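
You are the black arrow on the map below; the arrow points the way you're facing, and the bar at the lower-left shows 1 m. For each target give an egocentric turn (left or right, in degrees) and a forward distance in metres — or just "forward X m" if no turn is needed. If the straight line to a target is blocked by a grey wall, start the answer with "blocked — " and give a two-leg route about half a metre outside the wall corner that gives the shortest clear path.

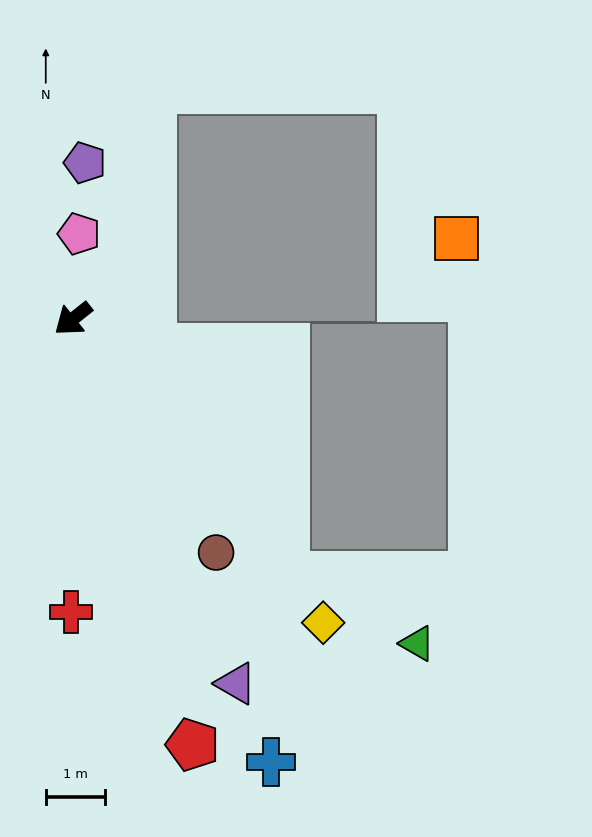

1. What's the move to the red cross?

turn left 51°, forward 5.0 m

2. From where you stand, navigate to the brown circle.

turn left 83°, forward 4.6 m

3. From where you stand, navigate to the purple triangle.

turn left 76°, forward 6.8 m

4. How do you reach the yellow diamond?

turn left 91°, forward 6.7 m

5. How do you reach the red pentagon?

turn left 67°, forward 7.5 m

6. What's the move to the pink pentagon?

turn right 133°, forward 1.4 m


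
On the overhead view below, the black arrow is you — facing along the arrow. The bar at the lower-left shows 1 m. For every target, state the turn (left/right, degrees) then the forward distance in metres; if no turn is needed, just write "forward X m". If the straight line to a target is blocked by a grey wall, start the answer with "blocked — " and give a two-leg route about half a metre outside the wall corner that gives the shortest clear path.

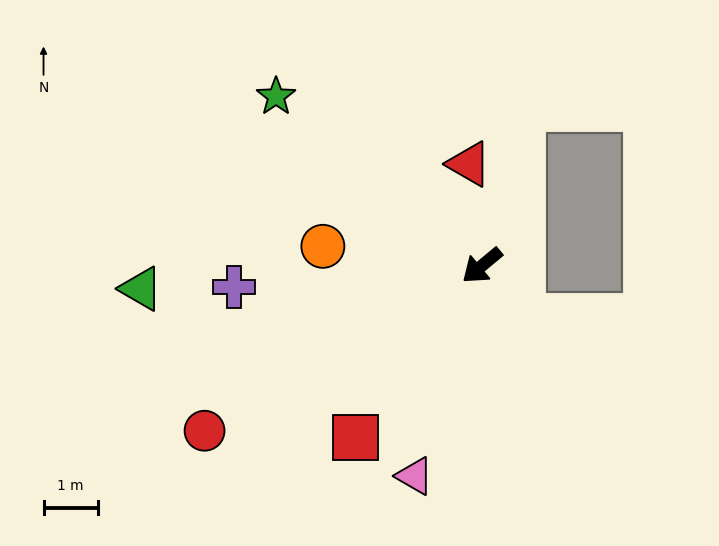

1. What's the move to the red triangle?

turn right 123°, forward 1.9 m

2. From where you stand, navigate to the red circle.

turn right 9°, forward 6.0 m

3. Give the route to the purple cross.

turn right 35°, forward 4.6 m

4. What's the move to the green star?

turn right 79°, forward 4.9 m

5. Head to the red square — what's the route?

turn left 14°, forward 3.9 m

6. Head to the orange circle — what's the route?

turn right 47°, forward 3.0 m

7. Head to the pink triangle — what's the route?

turn left 33°, forward 4.1 m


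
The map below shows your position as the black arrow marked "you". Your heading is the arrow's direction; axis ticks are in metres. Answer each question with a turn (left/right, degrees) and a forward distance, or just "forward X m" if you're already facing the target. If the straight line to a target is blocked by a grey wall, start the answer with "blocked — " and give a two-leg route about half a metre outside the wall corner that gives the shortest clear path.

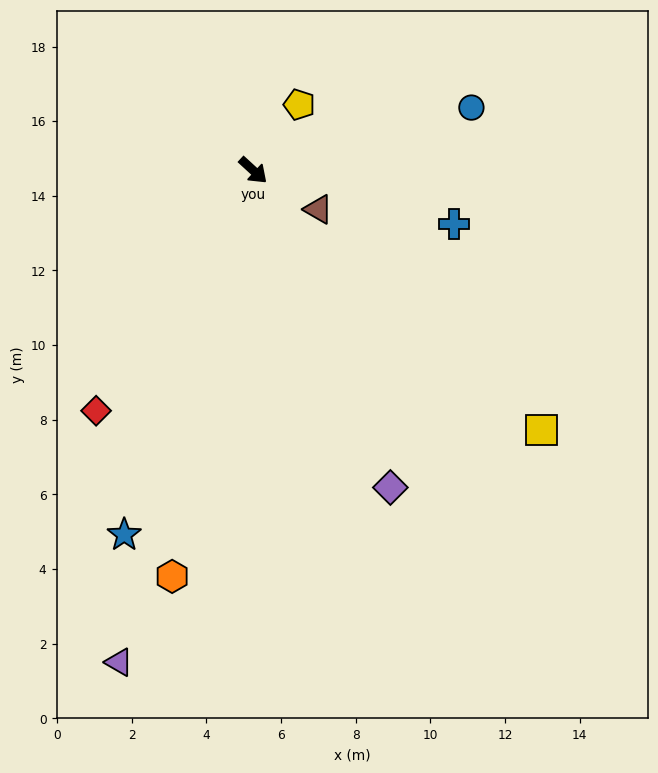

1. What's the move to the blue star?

turn right 67°, forward 10.4 m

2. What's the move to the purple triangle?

turn right 63°, forward 13.7 m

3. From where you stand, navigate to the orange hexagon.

turn right 59°, forward 11.1 m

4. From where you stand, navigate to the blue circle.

turn left 59°, forward 6.1 m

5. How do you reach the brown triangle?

turn left 12°, forward 2.0 m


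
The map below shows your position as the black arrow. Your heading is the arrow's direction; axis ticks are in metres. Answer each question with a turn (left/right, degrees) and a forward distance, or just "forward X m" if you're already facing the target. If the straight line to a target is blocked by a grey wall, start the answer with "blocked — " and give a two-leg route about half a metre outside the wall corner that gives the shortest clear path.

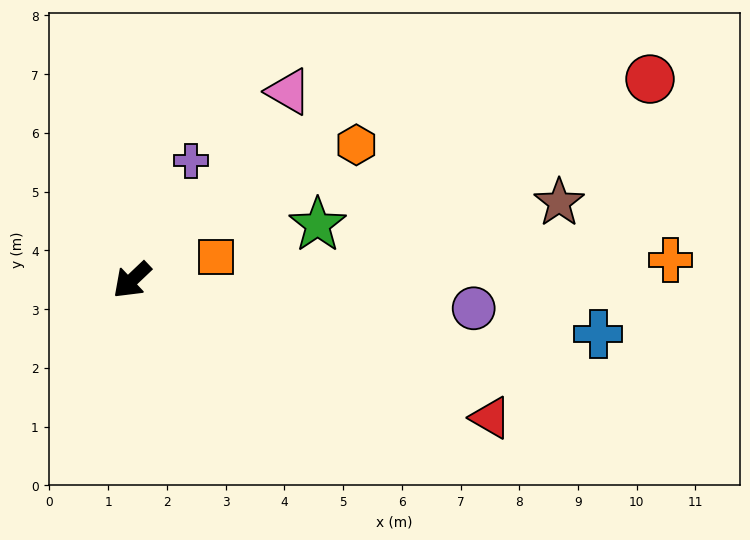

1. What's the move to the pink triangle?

turn right 173°, forward 4.2 m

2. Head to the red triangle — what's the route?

turn left 116°, forward 6.5 m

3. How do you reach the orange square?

turn left 152°, forward 1.5 m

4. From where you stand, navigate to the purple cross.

turn right 160°, forward 2.3 m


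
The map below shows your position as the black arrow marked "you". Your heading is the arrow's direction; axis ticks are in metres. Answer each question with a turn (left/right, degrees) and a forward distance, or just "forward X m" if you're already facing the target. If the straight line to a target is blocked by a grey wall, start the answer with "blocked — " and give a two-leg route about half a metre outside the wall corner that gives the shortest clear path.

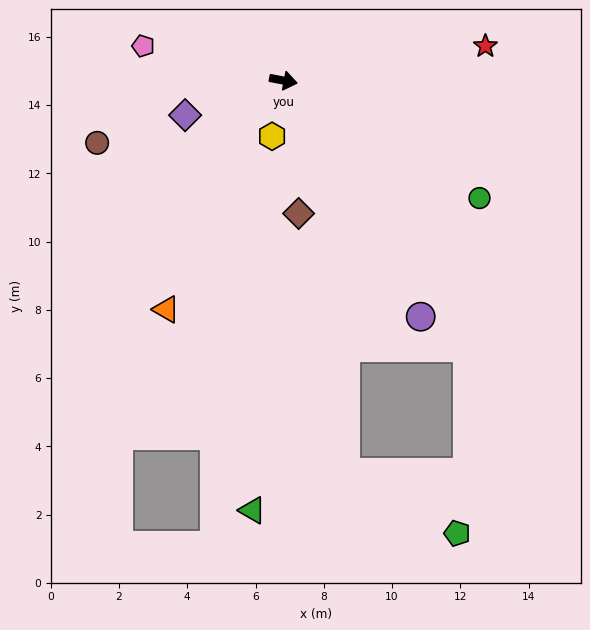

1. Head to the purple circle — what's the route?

turn right 49°, forward 8.0 m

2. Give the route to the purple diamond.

turn right 150°, forward 3.1 m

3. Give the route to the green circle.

turn right 20°, forward 6.7 m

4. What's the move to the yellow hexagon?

turn right 91°, forward 1.7 m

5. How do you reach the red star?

turn left 20°, forward 6.0 m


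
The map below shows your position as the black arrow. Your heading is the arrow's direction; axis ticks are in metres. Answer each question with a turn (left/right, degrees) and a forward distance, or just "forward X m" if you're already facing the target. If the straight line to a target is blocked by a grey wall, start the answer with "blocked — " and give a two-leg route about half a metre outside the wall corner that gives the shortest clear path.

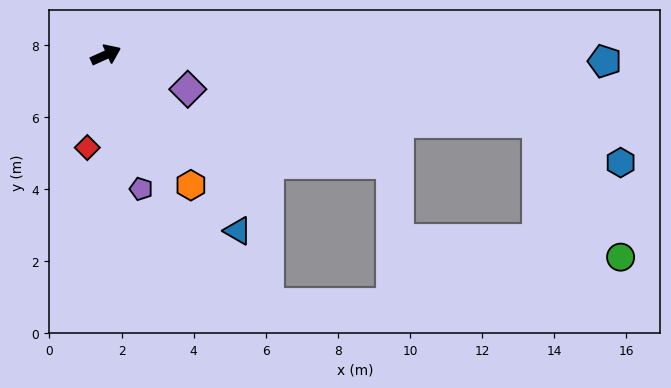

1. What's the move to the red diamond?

turn right 126°, forward 2.6 m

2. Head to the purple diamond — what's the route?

turn right 47°, forward 2.5 m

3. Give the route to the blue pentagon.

turn right 25°, forward 13.8 m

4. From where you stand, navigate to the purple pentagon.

turn right 100°, forward 3.8 m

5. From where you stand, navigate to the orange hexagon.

turn right 81°, forward 4.3 m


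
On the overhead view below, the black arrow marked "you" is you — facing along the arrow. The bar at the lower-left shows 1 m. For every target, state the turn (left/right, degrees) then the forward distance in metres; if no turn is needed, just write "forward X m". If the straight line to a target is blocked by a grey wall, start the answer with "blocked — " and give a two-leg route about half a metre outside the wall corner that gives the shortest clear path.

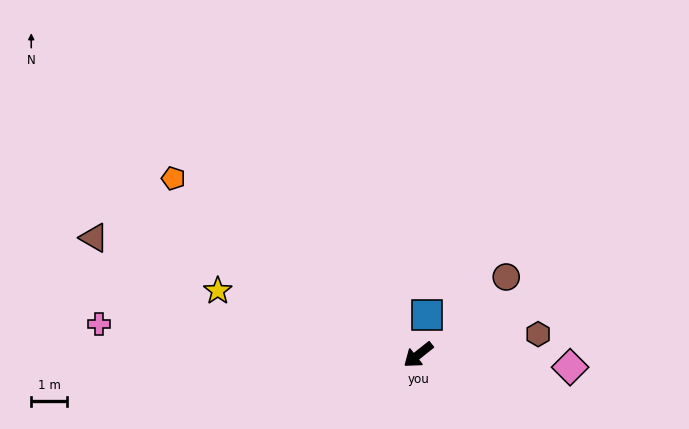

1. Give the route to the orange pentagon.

turn right 74°, forward 8.3 m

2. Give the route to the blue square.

turn right 141°, forward 1.1 m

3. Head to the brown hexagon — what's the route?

turn left 151°, forward 3.4 m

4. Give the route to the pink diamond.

turn left 137°, forward 4.2 m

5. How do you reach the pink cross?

turn right 44°, forward 8.9 m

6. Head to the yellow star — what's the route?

turn right 56°, forward 5.8 m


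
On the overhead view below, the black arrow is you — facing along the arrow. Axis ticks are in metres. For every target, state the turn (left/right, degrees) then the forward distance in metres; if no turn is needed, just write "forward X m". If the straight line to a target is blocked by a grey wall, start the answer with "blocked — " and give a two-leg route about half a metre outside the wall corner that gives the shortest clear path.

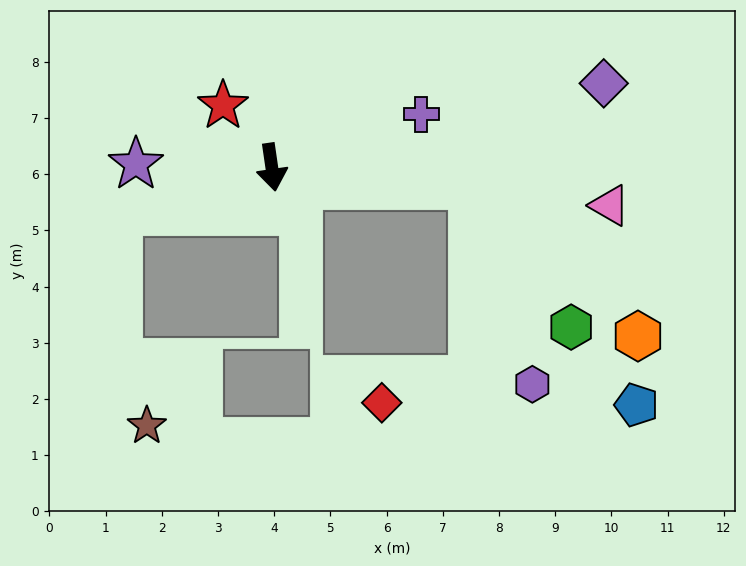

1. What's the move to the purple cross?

turn left 101°, forward 2.8 m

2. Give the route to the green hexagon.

blocked — turn left 76°, forward 3.6 m, then turn right 49°, forward 3.1 m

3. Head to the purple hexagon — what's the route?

blocked — turn left 76°, forward 3.6 m, then turn right 67°, forward 3.7 m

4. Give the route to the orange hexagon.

blocked — turn left 76°, forward 3.6 m, then turn right 37°, forward 4.0 m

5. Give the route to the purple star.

turn right 100°, forward 2.4 m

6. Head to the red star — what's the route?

turn right 150°, forward 1.4 m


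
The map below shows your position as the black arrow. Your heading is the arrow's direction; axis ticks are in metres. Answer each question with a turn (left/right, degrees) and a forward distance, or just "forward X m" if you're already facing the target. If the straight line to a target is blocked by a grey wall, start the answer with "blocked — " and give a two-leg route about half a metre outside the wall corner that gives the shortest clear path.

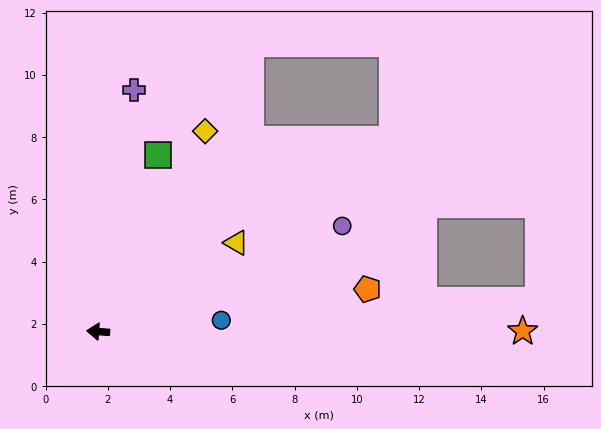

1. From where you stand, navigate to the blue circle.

turn right 171°, forward 4.0 m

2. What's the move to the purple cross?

turn right 94°, forward 7.8 m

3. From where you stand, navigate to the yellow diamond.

turn right 114°, forward 7.3 m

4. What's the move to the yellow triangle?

turn right 143°, forward 5.3 m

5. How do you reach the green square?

turn right 105°, forward 6.0 m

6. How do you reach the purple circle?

turn right 152°, forward 8.5 m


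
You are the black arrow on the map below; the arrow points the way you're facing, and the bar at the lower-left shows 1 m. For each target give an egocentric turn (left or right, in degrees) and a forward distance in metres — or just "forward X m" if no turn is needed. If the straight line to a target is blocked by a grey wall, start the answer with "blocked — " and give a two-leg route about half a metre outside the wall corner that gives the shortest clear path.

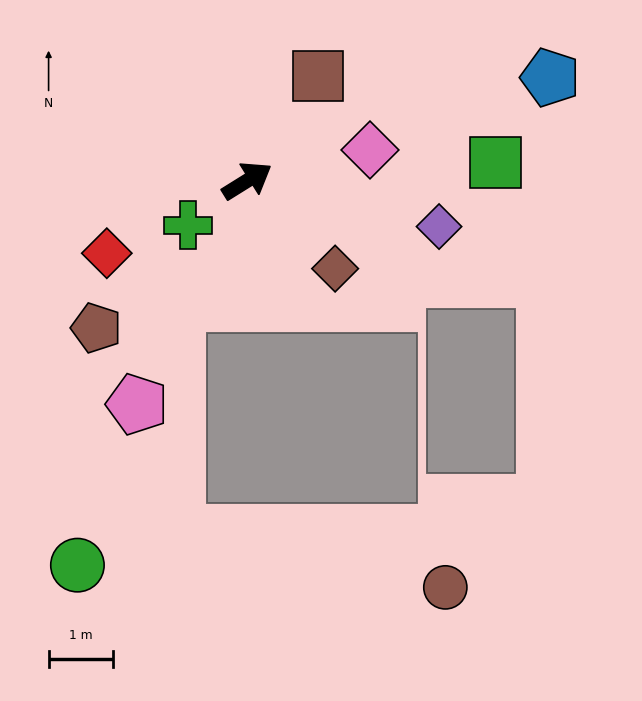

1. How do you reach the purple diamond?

turn right 45°, forward 3.1 m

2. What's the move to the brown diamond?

turn right 77°, forward 1.9 m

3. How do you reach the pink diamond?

turn right 18°, forward 2.0 m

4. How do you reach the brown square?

turn left 24°, forward 2.0 m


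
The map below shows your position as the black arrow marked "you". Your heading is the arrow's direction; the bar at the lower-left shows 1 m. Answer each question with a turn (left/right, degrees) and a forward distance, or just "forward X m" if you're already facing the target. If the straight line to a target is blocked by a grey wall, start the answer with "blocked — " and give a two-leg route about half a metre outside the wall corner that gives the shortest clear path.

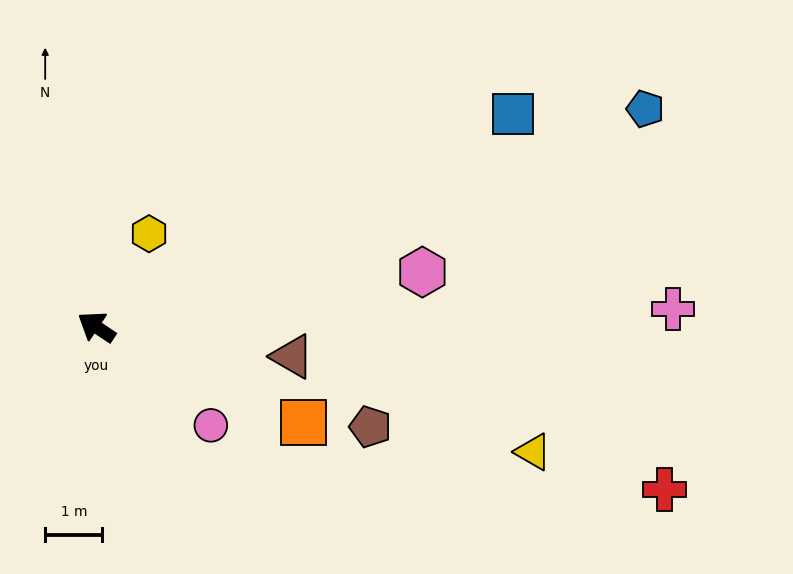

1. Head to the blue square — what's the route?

turn right 119°, forward 8.2 m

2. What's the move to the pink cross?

turn right 144°, forward 10.1 m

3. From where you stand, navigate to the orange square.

turn right 171°, forward 4.0 m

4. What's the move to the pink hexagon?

turn right 137°, forward 5.8 m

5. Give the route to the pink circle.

turn left 173°, forward 2.6 m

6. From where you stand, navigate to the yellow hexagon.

turn right 86°, forward 1.9 m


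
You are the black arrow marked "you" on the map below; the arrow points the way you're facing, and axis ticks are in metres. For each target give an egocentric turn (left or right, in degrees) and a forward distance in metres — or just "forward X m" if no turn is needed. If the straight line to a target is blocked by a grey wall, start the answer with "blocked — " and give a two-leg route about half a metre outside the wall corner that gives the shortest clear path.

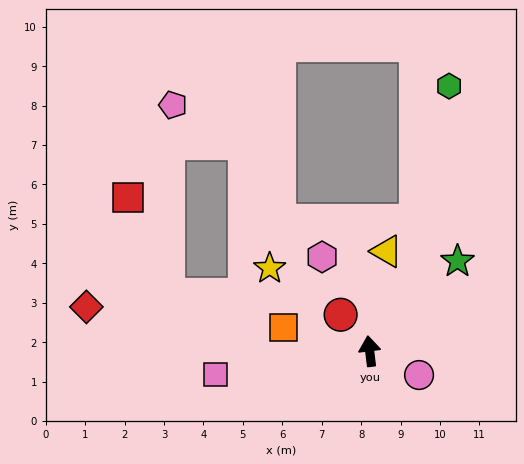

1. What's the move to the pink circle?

turn right 123°, forward 1.4 m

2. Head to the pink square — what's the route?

turn left 92°, forward 4.0 m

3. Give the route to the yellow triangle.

turn right 17°, forward 2.6 m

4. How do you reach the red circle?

turn left 32°, forward 1.2 m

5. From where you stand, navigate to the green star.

turn right 51°, forward 3.2 m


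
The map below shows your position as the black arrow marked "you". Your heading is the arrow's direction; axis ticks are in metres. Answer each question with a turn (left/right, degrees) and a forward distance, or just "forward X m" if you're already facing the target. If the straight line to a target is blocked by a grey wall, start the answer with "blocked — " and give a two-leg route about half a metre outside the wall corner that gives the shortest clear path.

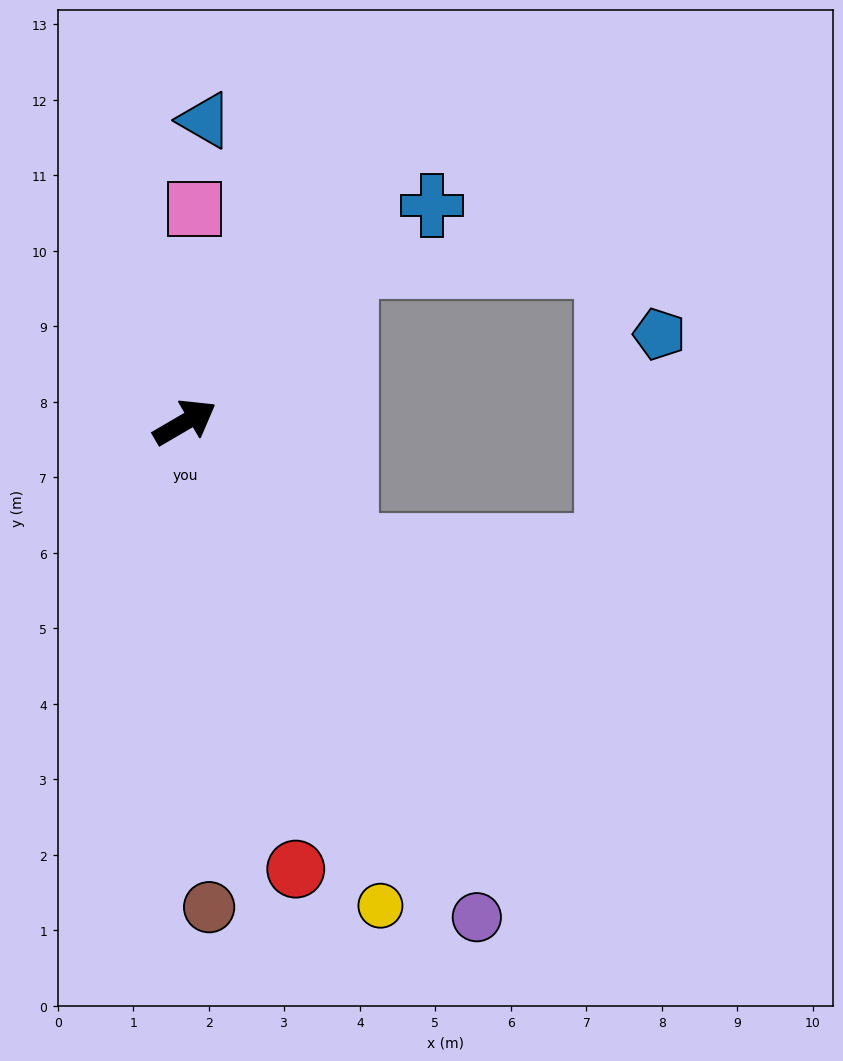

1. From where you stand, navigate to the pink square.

turn left 57°, forward 2.8 m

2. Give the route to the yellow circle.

turn right 98°, forward 6.9 m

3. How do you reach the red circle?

turn right 106°, forward 6.1 m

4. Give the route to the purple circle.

turn right 90°, forward 7.6 m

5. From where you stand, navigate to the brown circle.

turn right 117°, forward 6.4 m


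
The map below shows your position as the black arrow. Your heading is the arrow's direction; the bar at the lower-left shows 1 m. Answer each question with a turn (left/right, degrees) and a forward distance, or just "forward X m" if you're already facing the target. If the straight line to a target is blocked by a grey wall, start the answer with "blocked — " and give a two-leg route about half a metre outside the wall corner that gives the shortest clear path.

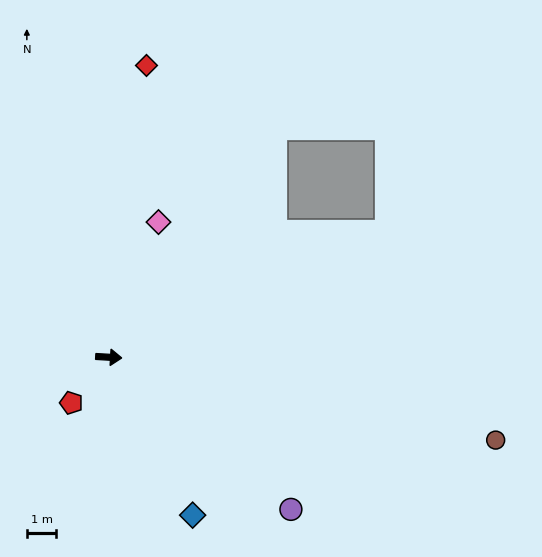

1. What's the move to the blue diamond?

turn right 59°, forward 6.1 m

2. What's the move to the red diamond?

turn left 86°, forward 10.0 m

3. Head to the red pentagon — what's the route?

turn right 126°, forward 2.0 m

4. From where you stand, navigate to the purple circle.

turn right 37°, forward 8.1 m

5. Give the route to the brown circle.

turn right 9°, forward 13.4 m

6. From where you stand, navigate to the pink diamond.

turn left 73°, forward 4.9 m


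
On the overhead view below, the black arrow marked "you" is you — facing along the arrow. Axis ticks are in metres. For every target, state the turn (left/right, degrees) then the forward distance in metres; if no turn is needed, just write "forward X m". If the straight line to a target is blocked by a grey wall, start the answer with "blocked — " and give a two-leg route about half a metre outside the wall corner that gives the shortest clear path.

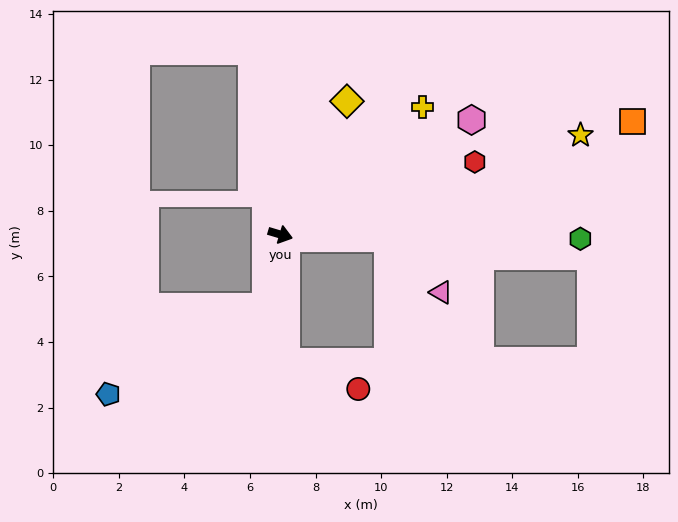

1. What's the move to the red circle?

blocked — turn right 71°, forward 3.9 m, then turn left 67°, forward 2.4 m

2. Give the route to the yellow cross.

turn left 59°, forward 5.8 m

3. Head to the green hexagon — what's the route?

turn left 16°, forward 9.2 m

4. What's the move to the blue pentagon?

blocked — turn right 84°, forward 2.2 m, then turn right 50°, forward 5.5 m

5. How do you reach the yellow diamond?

turn left 80°, forward 4.5 m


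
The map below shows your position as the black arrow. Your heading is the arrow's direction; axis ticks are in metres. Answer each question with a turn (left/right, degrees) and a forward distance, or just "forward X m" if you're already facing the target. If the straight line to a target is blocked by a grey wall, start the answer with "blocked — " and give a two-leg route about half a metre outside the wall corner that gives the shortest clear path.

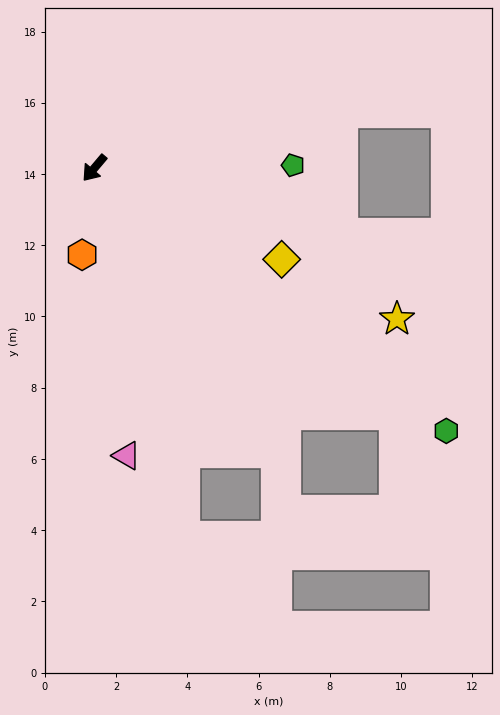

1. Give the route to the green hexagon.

turn left 93°, forward 12.3 m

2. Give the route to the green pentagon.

turn left 131°, forward 5.6 m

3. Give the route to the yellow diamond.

turn left 104°, forward 5.8 m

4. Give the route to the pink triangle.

turn left 47°, forward 8.1 m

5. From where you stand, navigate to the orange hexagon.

turn left 32°, forward 2.5 m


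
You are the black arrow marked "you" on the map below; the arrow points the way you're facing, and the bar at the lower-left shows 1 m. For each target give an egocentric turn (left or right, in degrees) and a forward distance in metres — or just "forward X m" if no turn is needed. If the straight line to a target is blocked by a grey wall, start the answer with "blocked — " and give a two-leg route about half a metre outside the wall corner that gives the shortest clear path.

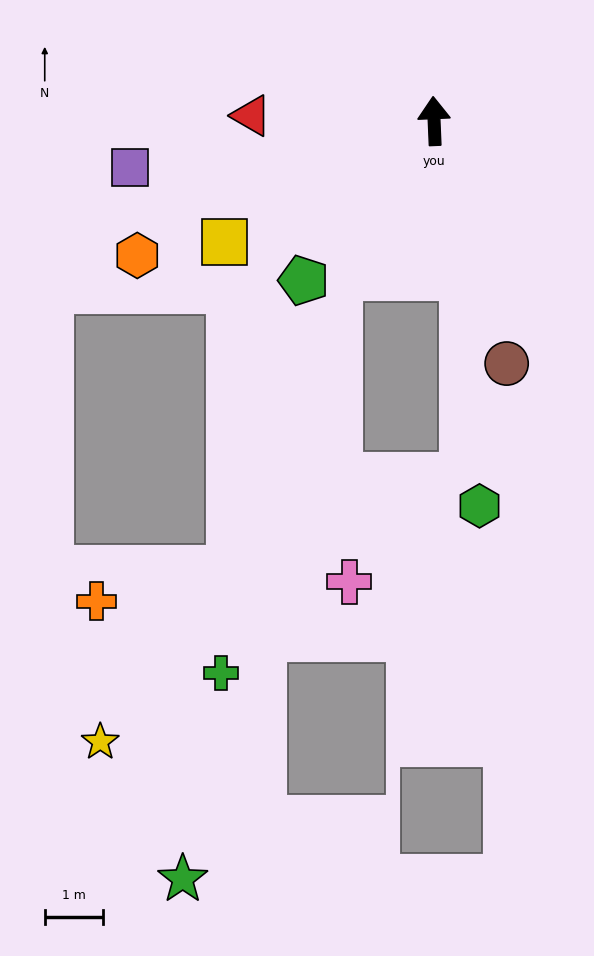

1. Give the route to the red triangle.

turn left 86°, forward 3.1 m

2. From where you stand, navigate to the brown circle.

turn right 166°, forward 4.4 m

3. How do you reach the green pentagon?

turn left 138°, forward 3.5 m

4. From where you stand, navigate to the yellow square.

turn left 118°, forward 4.2 m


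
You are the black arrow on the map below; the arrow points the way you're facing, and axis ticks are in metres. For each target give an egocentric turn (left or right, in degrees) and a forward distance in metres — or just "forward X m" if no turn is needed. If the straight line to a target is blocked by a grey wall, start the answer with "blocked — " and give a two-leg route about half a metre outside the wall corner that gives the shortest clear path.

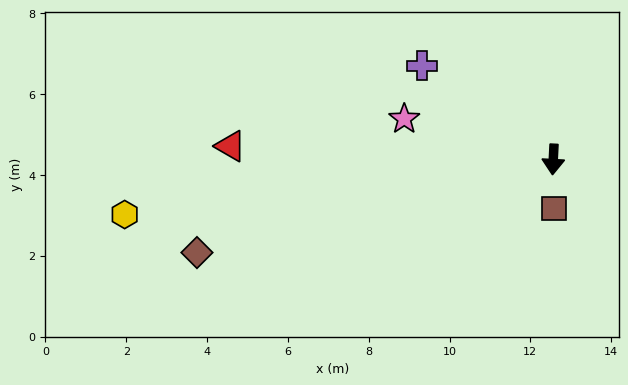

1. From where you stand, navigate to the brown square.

turn left 4°, forward 1.2 m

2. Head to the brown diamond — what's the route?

turn right 72°, forward 9.1 m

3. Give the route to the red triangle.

turn right 89°, forward 8.0 m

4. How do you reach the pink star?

turn right 102°, forward 3.8 m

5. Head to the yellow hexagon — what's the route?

turn right 80°, forward 10.7 m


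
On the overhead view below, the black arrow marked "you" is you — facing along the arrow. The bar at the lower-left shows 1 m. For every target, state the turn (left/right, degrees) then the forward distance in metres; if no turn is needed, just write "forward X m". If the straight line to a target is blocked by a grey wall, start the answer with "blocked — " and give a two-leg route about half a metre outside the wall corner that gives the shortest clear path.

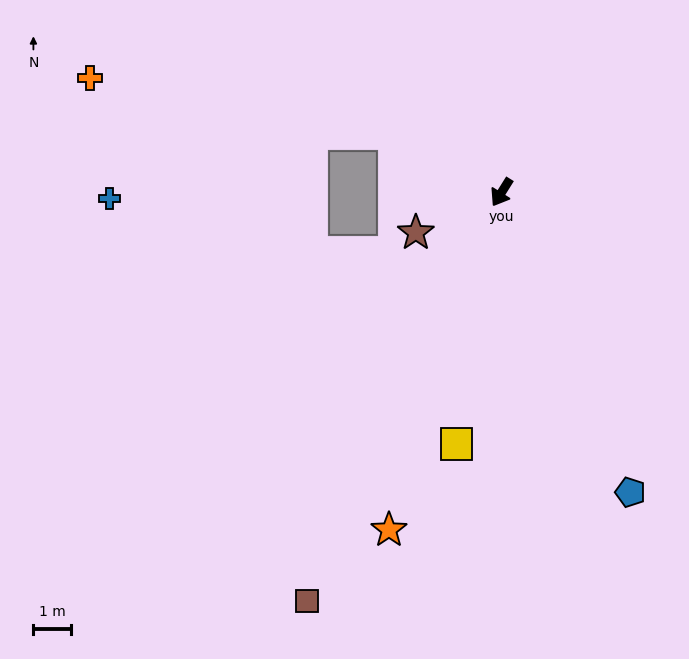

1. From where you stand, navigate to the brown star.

turn right 33°, forward 2.5 m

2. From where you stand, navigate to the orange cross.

blocked — turn right 86°, forward 3.3 m, then turn left 17°, forward 8.3 m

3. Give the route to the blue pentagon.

turn left 55°, forward 8.8 m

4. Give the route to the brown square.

turn left 7°, forward 12.2 m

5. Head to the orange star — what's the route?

turn left 14°, forward 9.6 m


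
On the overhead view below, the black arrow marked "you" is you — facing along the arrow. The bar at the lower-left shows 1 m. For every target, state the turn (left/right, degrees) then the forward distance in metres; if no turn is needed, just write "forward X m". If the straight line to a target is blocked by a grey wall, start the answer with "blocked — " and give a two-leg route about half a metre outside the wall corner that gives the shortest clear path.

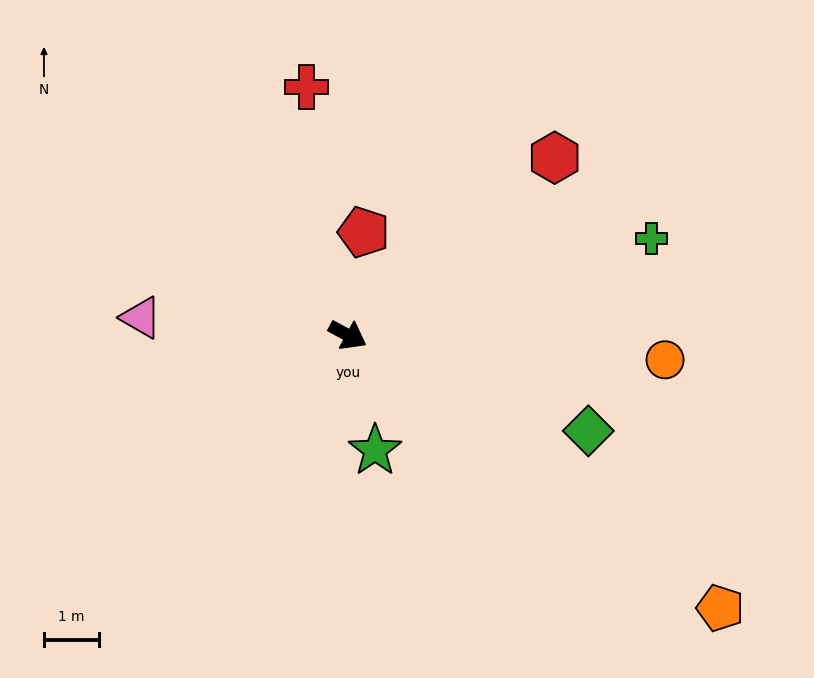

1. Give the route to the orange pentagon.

turn right 8°, forward 8.4 m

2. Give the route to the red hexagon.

turn left 69°, forward 4.9 m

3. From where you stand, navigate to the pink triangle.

turn right 156°, forward 3.8 m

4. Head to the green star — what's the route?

turn right 48°, forward 2.1 m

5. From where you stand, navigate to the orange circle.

turn left 24°, forward 5.8 m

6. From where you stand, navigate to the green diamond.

turn left 7°, forward 4.7 m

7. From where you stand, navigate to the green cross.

turn left 46°, forward 5.8 m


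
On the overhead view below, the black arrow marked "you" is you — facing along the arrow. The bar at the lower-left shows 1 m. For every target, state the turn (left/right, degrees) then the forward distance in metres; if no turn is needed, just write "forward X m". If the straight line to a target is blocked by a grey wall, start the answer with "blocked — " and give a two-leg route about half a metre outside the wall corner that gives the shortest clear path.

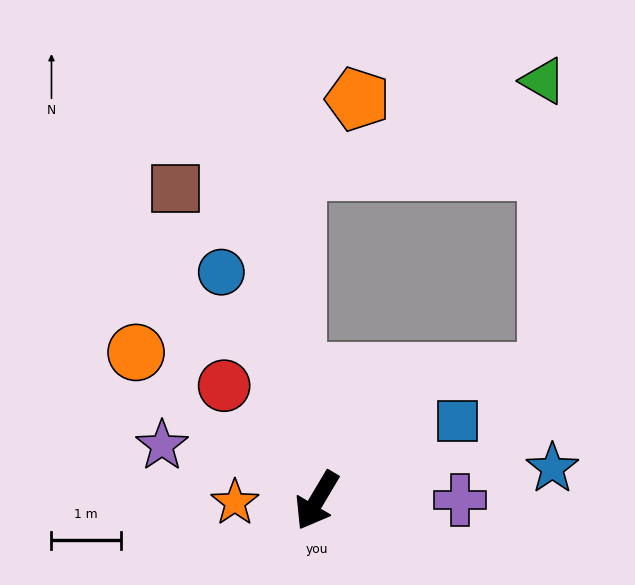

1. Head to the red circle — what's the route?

turn right 110°, forward 2.1 m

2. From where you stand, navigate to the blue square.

turn left 150°, forward 2.3 m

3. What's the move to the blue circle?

turn right 127°, forward 3.6 m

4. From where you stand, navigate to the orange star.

turn right 58°, forward 1.2 m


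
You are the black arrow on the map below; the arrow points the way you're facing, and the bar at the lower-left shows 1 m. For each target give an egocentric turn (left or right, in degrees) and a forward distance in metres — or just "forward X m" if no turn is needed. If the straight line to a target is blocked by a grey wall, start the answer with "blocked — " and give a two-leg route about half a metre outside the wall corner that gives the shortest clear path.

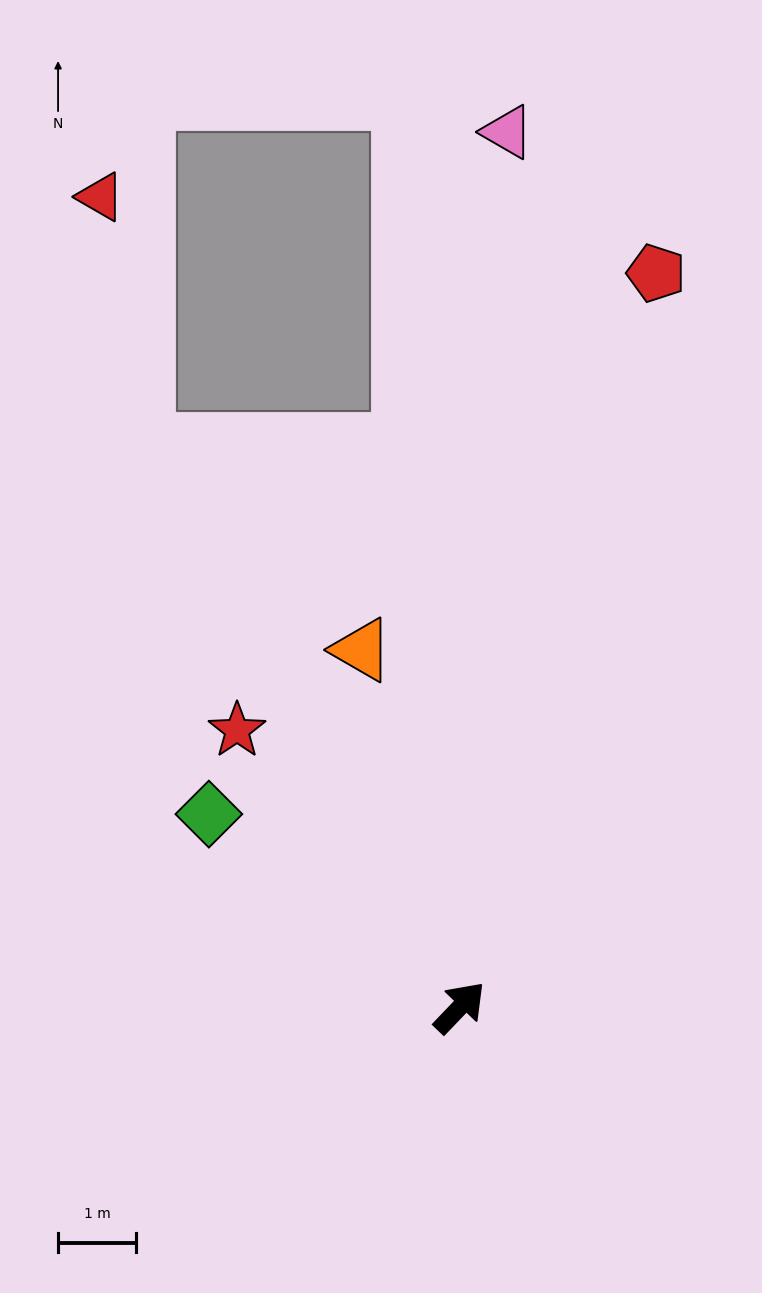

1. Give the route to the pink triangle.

turn left 41°, forward 11.2 m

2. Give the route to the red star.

turn left 83°, forward 4.5 m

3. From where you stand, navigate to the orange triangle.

turn left 59°, forward 4.7 m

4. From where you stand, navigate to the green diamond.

turn left 96°, forward 4.0 m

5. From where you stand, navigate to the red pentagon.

turn left 29°, forward 9.7 m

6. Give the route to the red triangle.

blocked — turn left 73°, forward 8.2 m, then turn right 20°, forward 3.2 m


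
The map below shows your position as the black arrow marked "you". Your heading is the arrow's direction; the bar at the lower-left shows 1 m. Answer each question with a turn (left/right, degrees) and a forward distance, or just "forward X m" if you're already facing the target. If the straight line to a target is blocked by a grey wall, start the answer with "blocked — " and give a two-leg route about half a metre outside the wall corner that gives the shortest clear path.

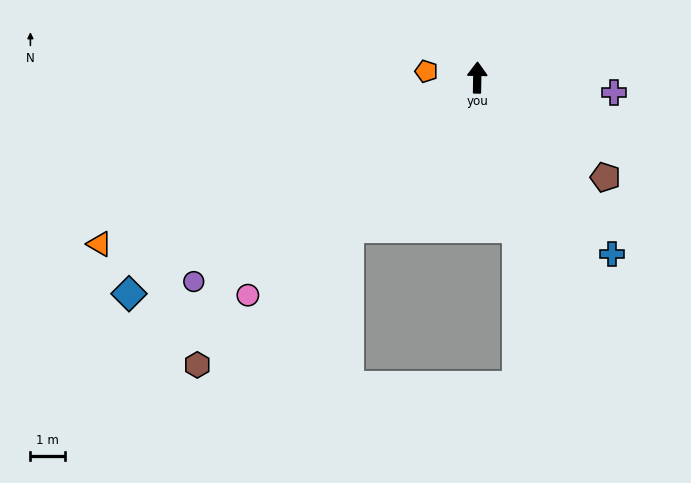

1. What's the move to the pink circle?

turn left 134°, forward 9.1 m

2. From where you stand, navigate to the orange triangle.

turn left 115°, forward 11.9 m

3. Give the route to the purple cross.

turn right 95°, forward 4.0 m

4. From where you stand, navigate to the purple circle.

turn left 127°, forward 10.0 m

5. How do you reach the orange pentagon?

turn left 84°, forward 1.5 m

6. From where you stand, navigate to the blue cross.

turn right 142°, forward 6.4 m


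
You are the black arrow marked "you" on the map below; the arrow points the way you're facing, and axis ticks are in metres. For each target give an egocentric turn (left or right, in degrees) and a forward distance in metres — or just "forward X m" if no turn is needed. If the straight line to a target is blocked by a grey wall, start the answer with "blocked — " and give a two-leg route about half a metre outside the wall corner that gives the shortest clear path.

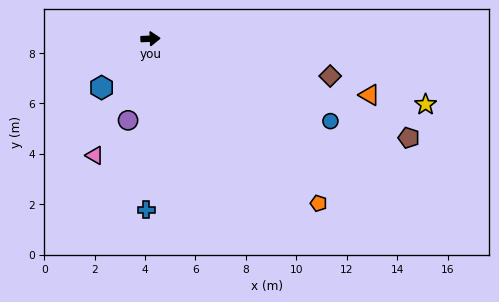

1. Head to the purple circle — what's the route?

turn right 108°, forward 3.4 m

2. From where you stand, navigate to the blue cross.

turn right 94°, forward 6.8 m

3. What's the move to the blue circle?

turn right 27°, forward 7.9 m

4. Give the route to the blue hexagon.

turn right 138°, forward 2.7 m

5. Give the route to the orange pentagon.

turn right 47°, forward 9.3 m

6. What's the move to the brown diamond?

turn right 14°, forward 7.3 m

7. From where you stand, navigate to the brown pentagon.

turn right 24°, forward 11.0 m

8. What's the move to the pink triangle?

turn right 118°, forward 5.1 m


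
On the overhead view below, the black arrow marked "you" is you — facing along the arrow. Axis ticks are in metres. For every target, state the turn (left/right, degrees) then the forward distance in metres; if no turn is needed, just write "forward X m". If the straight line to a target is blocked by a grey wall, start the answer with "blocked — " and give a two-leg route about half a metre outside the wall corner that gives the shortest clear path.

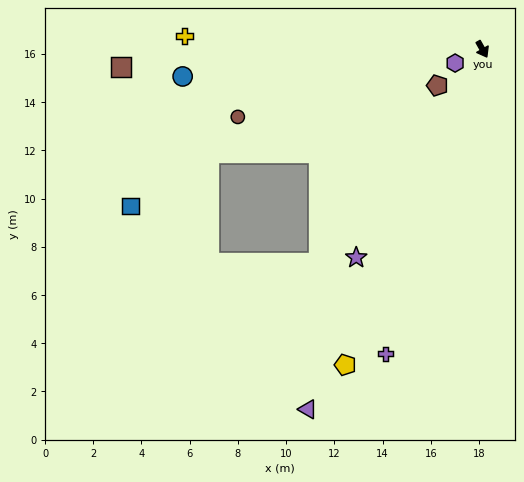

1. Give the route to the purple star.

turn right 61°, forward 10.1 m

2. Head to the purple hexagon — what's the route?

turn right 93°, forward 1.3 m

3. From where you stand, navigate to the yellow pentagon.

turn right 53°, forward 14.3 m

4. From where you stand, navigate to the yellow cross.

turn right 122°, forward 12.4 m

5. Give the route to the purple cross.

turn right 47°, forward 13.3 m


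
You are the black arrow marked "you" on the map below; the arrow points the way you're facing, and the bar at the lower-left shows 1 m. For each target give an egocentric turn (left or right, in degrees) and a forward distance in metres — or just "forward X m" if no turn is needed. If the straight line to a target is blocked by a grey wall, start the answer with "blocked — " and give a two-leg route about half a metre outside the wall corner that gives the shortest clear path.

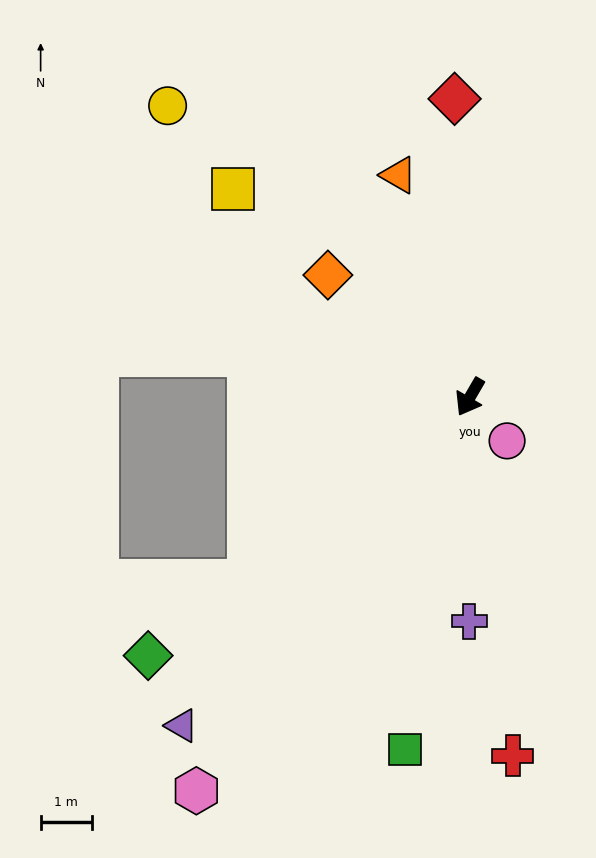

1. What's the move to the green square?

turn left 20°, forward 7.0 m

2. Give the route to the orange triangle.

turn right 132°, forward 4.5 m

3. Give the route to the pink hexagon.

turn right 5°, forward 9.4 m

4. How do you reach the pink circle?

turn left 70°, forward 1.1 m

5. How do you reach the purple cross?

turn left 30°, forward 4.4 m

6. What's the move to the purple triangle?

turn right 11°, forward 8.5 m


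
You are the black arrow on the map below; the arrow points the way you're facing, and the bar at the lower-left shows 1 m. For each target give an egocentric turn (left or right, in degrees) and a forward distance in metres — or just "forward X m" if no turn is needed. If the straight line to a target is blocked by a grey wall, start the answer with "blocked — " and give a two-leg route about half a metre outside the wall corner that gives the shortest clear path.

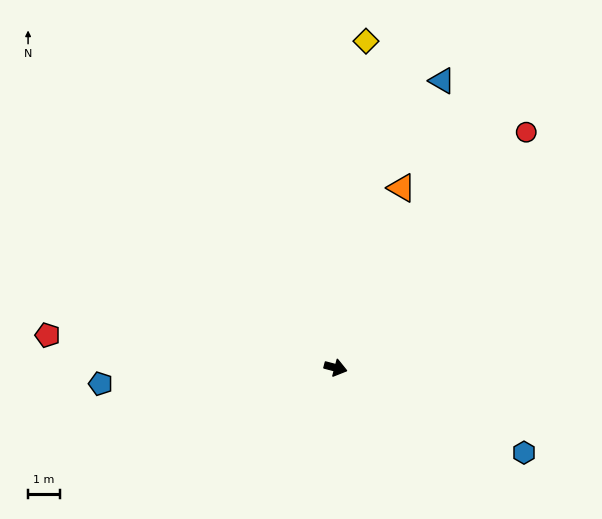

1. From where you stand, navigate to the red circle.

turn left 66°, forward 9.5 m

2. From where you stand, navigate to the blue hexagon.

turn right 9°, forward 6.5 m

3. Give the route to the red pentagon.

turn right 172°, forward 9.1 m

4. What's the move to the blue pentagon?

turn right 161°, forward 7.4 m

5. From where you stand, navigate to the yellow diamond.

turn left 99°, forward 10.3 m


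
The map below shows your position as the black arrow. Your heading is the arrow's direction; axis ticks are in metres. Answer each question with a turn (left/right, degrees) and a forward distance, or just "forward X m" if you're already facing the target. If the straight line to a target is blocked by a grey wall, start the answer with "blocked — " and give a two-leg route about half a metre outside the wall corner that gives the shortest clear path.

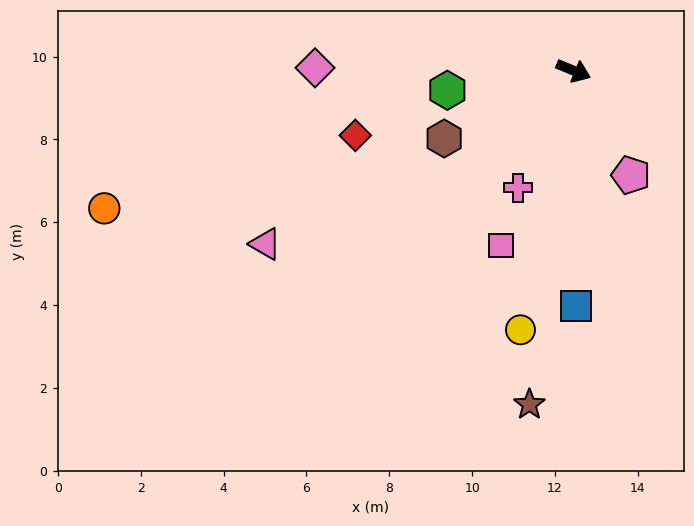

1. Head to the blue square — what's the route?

turn right 67°, forward 5.7 m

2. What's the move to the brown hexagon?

turn right 130°, forward 3.5 m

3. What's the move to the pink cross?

turn right 93°, forward 3.1 m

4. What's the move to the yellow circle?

turn right 79°, forward 6.4 m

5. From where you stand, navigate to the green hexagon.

turn right 149°, forward 3.1 m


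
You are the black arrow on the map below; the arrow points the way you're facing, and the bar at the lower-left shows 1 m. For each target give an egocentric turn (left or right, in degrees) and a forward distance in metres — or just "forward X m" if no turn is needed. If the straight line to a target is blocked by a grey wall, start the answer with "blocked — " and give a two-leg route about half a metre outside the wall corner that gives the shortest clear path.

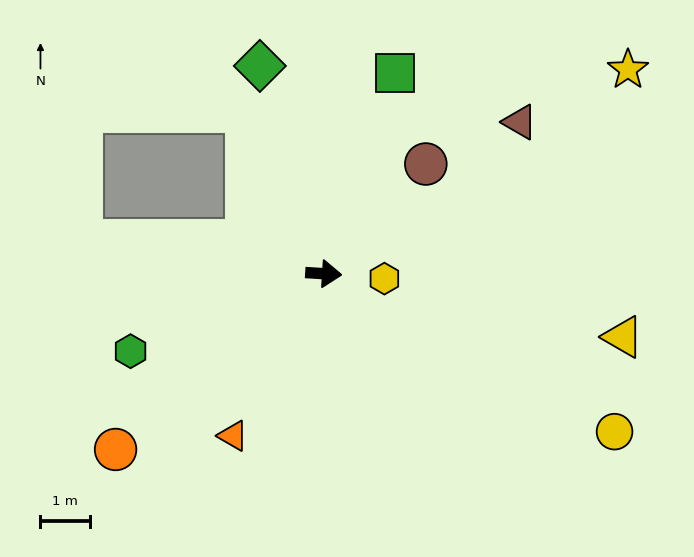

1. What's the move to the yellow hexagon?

forward 1.2 m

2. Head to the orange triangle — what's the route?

turn right 116°, forward 3.7 m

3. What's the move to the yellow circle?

turn right 25°, forward 6.7 m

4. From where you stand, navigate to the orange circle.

turn right 136°, forward 5.5 m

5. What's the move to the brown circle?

turn left 51°, forward 3.0 m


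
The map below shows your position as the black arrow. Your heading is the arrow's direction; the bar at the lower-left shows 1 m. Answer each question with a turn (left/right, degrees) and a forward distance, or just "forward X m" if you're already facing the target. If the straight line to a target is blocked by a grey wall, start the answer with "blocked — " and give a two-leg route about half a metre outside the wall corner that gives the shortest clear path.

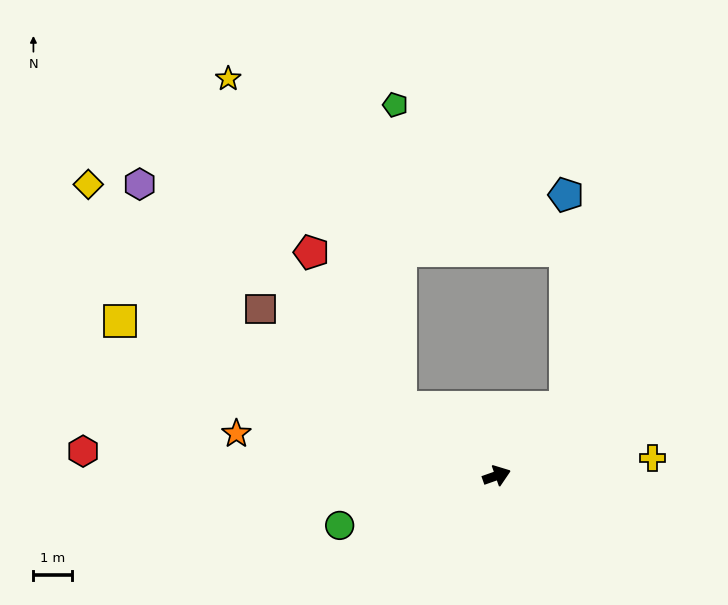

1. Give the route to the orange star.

turn left 151°, forward 6.9 m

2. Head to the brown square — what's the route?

turn left 125°, forward 7.5 m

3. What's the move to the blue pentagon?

blocked — turn left 25°, forward 2.5 m, then turn left 45°, forward 5.5 m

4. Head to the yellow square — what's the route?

turn left 138°, forward 10.6 m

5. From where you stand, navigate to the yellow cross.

turn right 13°, forward 4.1 m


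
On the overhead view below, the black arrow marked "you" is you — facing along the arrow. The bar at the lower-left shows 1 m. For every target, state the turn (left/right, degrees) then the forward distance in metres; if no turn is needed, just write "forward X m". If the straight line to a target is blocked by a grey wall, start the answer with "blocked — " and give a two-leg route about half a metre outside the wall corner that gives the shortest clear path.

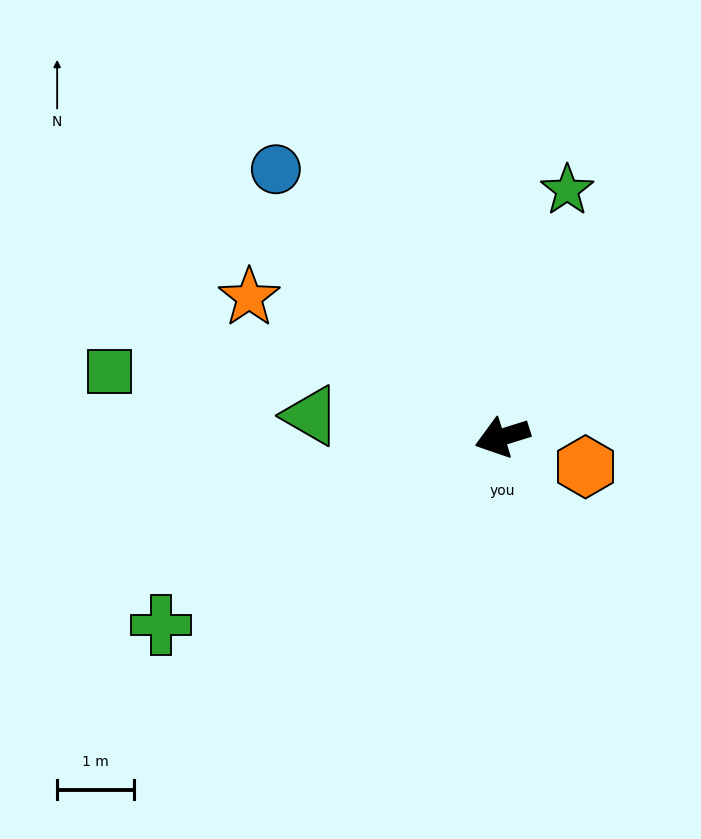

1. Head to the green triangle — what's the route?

turn right 24°, forward 2.5 m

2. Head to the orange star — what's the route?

turn right 46°, forward 3.8 m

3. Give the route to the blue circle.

turn right 67°, forward 4.6 m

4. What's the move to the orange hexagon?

turn left 143°, forward 1.2 m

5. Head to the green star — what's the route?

turn right 122°, forward 3.3 m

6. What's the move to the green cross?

turn left 11°, forward 5.1 m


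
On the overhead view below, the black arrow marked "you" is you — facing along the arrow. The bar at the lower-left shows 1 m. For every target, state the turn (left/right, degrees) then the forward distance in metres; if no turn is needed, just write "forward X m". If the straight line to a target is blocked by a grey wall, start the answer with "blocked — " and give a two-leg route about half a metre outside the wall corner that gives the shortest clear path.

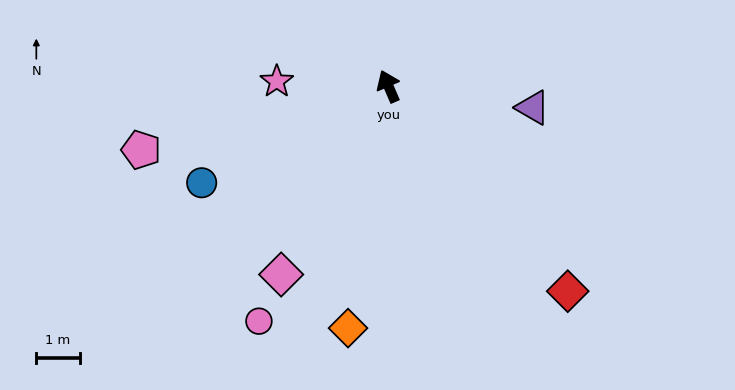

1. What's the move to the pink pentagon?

turn left 81°, forward 5.9 m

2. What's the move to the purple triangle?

turn right 122°, forward 3.4 m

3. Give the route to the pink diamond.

turn left 127°, forward 5.0 m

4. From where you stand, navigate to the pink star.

turn left 64°, forward 2.6 m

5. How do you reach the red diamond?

turn right 162°, forward 6.3 m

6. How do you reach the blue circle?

turn left 94°, forward 4.9 m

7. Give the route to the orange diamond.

turn left 147°, forward 5.7 m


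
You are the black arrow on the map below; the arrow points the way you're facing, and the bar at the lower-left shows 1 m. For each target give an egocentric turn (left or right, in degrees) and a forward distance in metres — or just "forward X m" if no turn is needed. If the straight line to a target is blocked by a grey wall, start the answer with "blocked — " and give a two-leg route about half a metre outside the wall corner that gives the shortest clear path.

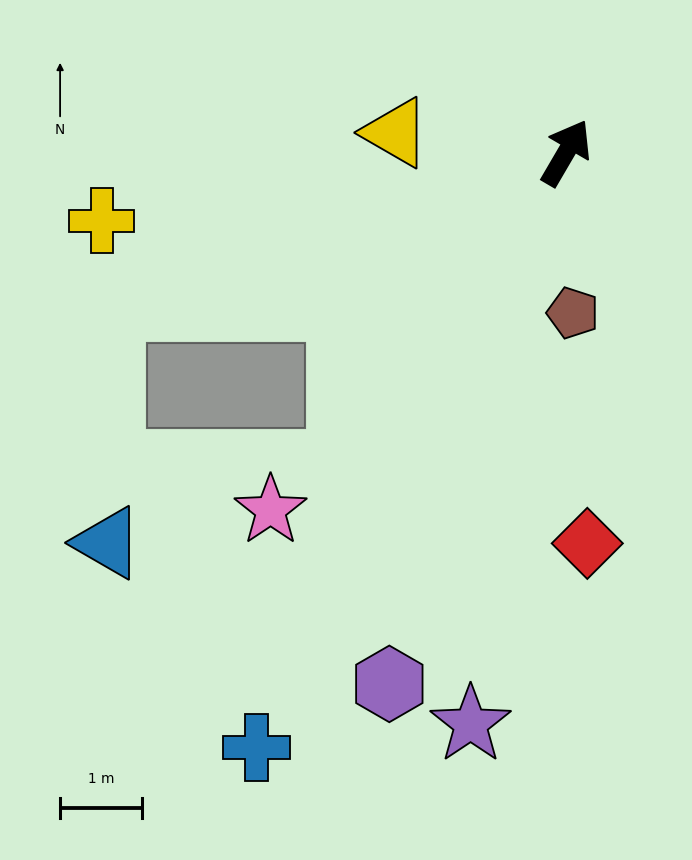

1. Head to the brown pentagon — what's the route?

turn right 147°, forward 2.0 m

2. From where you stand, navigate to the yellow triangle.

turn left 114°, forward 2.1 m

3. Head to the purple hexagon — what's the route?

turn right 168°, forward 6.8 m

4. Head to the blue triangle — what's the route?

blocked — turn left 139°, forward 5.9 m, then turn left 71°, forward 2.9 m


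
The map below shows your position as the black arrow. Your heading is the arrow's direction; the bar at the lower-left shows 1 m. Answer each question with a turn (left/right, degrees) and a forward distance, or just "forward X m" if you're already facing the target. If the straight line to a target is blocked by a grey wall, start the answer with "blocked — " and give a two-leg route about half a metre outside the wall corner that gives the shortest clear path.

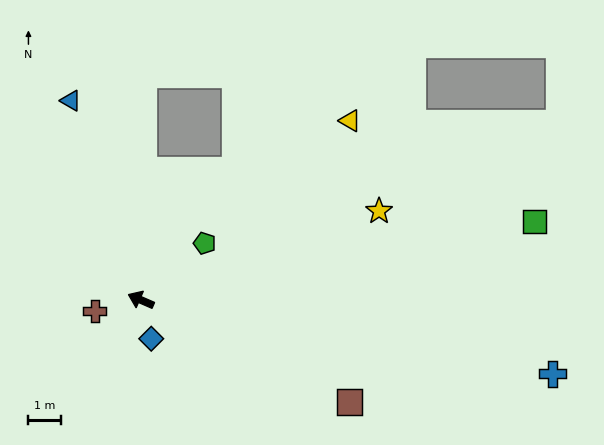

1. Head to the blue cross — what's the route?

turn right 167°, forward 12.8 m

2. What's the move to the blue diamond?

turn left 128°, forward 1.2 m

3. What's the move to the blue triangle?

turn right 47°, forward 6.5 m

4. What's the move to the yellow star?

turn right 136°, forward 7.8 m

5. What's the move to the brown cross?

turn left 37°, forward 1.5 m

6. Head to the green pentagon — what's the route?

turn right 115°, forward 2.6 m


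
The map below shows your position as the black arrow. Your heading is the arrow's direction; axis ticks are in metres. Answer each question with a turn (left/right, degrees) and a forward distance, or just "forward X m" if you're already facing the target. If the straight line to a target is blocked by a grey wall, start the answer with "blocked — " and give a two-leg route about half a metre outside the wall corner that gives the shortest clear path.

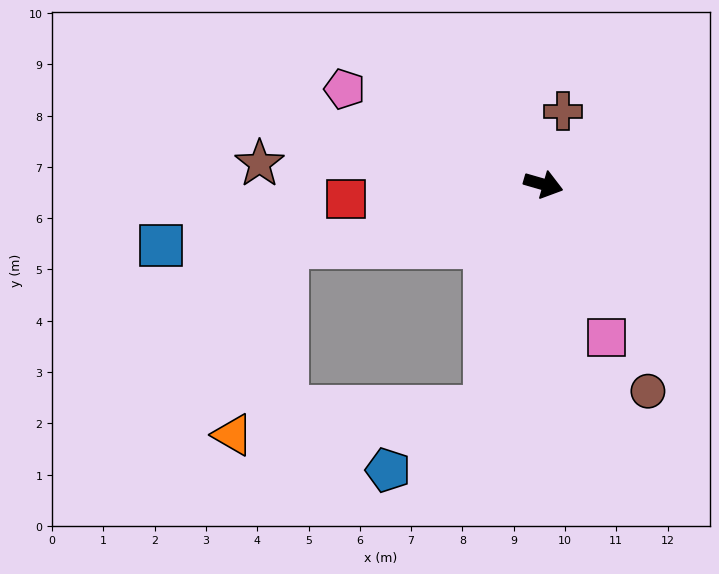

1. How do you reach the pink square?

turn right 52°, forward 3.2 m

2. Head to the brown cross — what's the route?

turn left 91°, forward 1.5 m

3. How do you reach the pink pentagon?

turn left 170°, forward 4.3 m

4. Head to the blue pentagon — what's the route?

blocked — turn right 88°, forward 4.5 m, then turn right 43°, forward 2.3 m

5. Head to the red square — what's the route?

turn right 160°, forward 3.9 m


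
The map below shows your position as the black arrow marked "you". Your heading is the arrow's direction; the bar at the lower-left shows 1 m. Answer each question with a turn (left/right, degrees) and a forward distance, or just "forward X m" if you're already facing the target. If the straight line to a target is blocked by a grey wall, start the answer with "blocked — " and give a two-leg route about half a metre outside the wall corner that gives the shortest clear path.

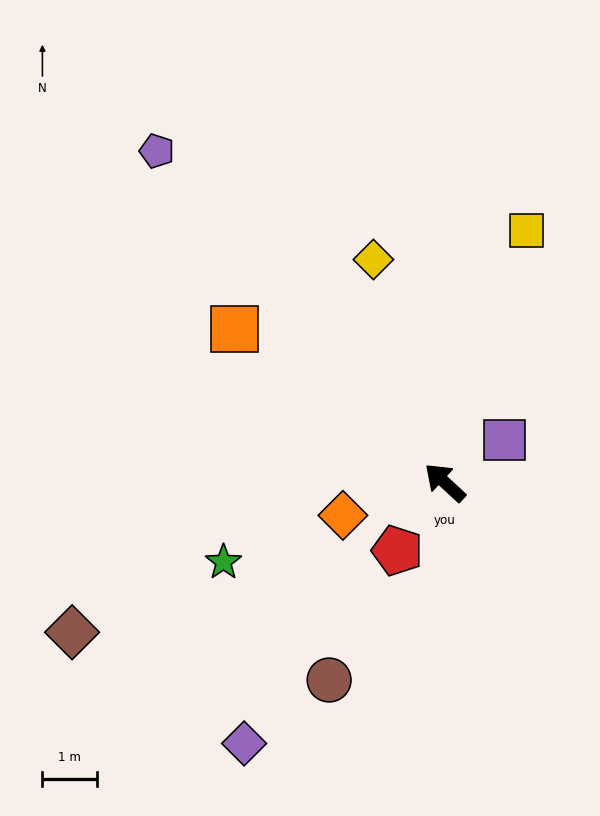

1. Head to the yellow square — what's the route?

turn right 65°, forward 4.8 m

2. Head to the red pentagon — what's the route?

turn left 98°, forward 1.5 m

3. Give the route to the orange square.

turn left 7°, forward 4.7 m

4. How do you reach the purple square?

turn right 102°, forward 1.3 m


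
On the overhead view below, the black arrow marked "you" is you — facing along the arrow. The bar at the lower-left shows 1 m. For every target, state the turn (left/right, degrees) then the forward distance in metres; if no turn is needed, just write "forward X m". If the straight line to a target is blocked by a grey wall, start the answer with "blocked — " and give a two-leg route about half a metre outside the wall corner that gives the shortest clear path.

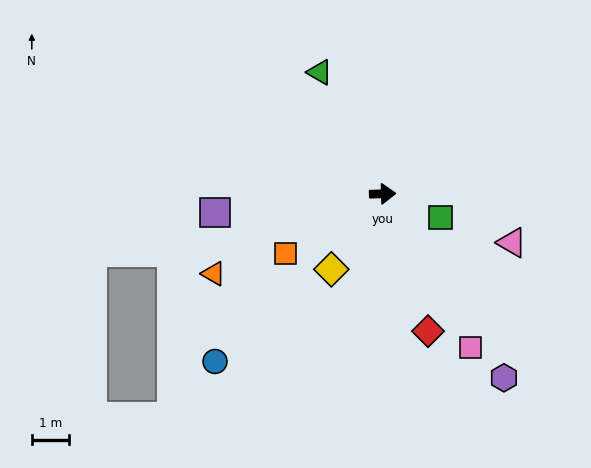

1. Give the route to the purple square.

turn right 175°, forward 4.6 m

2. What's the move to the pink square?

turn right 62°, forward 4.8 m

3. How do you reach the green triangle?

turn left 116°, forward 3.7 m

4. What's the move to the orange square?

turn right 150°, forward 3.1 m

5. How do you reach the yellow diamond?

turn right 126°, forward 2.5 m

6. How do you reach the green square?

turn right 24°, forward 1.7 m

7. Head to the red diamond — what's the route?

turn right 73°, forward 3.9 m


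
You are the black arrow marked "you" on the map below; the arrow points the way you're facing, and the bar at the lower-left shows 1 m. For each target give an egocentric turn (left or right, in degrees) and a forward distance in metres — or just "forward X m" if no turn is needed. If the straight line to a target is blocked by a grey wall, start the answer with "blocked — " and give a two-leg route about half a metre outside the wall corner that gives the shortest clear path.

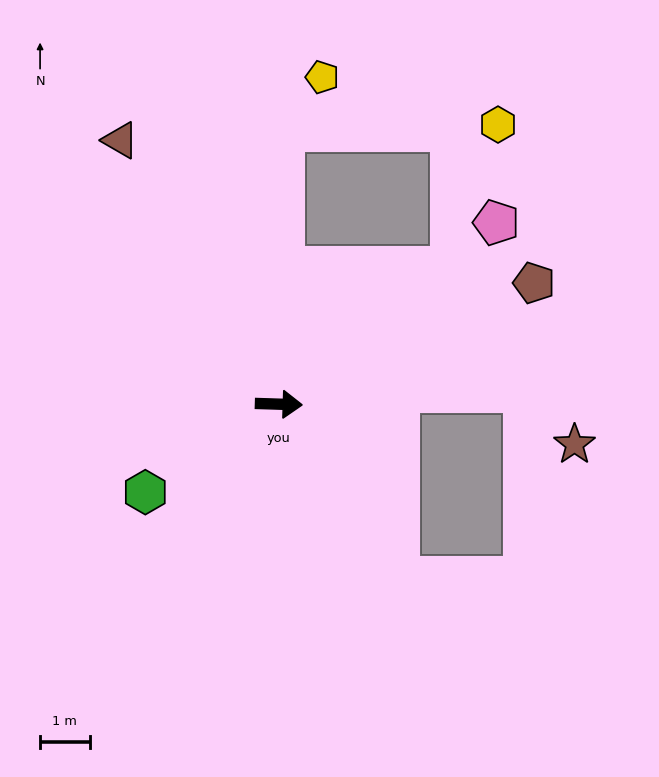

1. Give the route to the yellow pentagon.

blocked — turn left 91°, forward 5.5 m, then turn right 35°, forward 1.3 m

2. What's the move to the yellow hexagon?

blocked — turn left 91°, forward 5.5 m, then turn right 88°, forward 4.3 m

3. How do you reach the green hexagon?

turn right 145°, forward 3.2 m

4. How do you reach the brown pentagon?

turn left 27°, forward 5.7 m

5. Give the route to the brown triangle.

turn left 123°, forward 6.2 m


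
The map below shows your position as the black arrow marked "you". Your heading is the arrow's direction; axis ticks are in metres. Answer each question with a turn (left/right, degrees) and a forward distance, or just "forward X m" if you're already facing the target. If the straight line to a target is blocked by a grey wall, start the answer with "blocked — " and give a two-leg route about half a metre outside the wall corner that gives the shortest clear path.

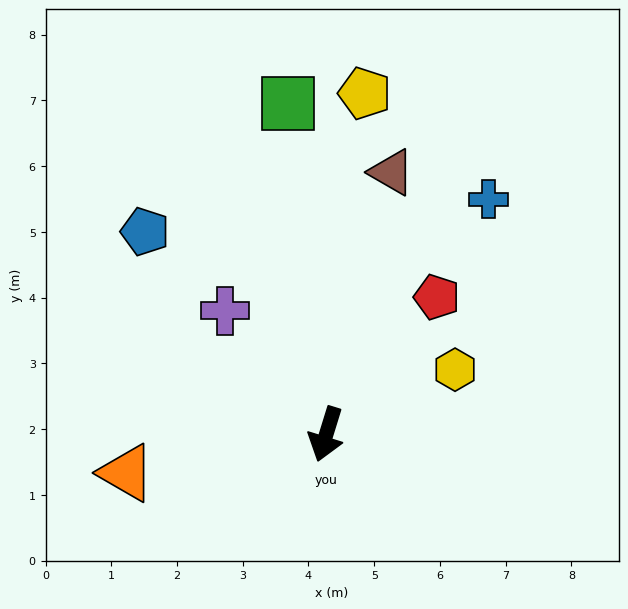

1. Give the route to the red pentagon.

turn left 158°, forward 2.7 m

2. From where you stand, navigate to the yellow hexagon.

turn left 134°, forward 2.2 m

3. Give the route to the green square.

turn right 156°, forward 5.1 m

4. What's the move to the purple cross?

turn right 124°, forward 2.4 m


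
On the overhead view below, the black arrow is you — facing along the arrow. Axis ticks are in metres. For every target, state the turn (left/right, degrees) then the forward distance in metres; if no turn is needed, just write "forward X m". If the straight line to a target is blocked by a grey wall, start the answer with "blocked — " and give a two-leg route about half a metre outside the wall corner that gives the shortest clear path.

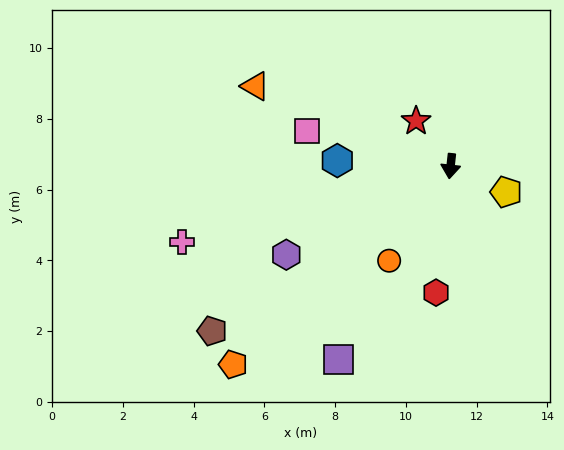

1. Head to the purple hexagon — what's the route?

turn right 55°, forward 5.3 m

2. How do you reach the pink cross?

turn right 68°, forward 7.9 m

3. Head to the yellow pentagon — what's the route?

turn left 71°, forward 1.7 m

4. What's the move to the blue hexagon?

turn right 87°, forward 3.2 m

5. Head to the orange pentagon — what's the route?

turn right 41°, forward 8.3 m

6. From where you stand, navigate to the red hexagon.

forward 3.6 m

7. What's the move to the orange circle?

turn right 27°, forward 3.2 m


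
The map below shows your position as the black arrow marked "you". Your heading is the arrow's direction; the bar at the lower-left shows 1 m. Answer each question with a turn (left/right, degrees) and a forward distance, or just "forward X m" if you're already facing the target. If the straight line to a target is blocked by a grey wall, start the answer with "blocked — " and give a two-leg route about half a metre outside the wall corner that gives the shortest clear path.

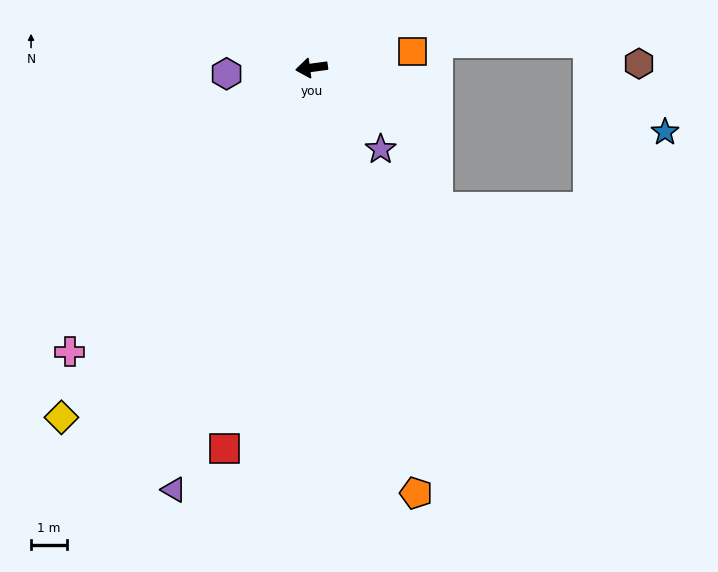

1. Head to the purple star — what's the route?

turn left 123°, forward 3.0 m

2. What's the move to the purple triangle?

turn left 64°, forward 12.5 m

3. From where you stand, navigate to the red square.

turn left 69°, forward 11.0 m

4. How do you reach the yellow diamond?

turn left 47°, forward 12.1 m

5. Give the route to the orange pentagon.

turn left 96°, forward 12.3 m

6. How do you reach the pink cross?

turn left 42°, forward 10.5 m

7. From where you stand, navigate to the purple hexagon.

turn right 4°, forward 2.4 m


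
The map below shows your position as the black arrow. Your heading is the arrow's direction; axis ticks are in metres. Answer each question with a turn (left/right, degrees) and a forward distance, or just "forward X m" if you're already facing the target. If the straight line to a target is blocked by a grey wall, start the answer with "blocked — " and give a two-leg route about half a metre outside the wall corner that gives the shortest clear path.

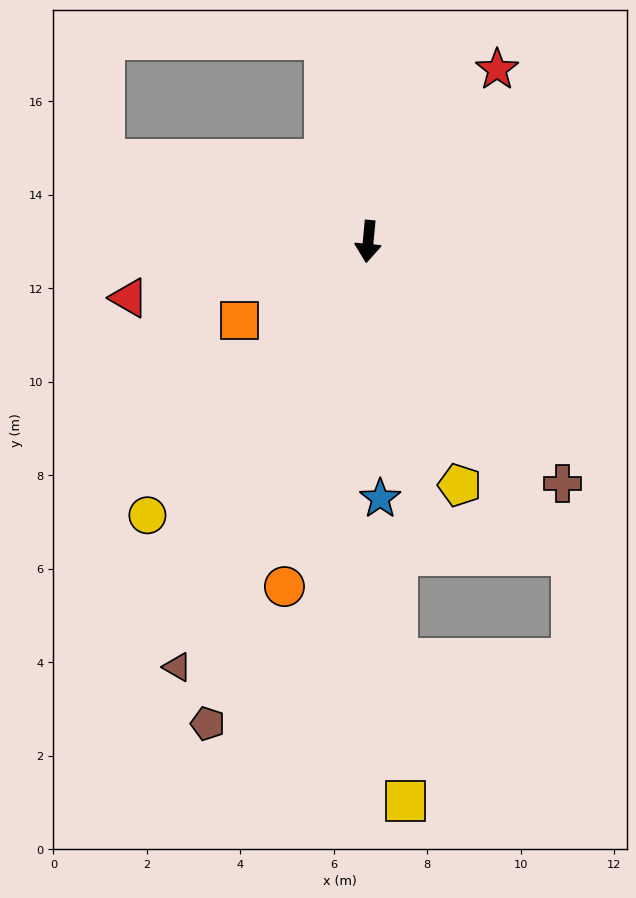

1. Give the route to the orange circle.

turn right 8°, forward 7.6 m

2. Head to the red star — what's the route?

turn left 148°, forward 4.6 m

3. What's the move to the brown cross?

turn left 44°, forward 6.6 m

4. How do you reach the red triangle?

turn right 71°, forward 5.3 m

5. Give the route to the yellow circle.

turn right 34°, forward 7.5 m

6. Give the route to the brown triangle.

turn right 19°, forward 10.0 m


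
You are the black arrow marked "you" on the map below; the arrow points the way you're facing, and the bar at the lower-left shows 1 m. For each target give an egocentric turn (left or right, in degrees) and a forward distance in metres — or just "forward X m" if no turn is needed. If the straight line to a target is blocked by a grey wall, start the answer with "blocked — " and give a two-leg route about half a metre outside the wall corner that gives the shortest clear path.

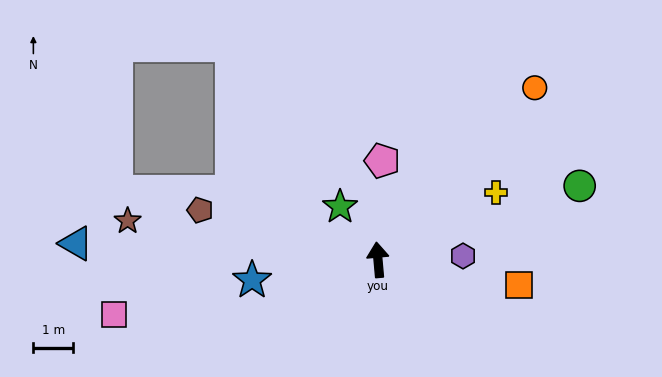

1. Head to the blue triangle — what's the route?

turn left 82°, forward 7.6 m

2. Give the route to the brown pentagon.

turn left 69°, forward 4.7 m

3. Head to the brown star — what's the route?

turn left 76°, forward 6.4 m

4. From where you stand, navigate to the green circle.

turn right 75°, forward 5.4 m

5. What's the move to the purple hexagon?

turn right 93°, forward 2.1 m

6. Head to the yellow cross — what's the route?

turn right 65°, forward 3.4 m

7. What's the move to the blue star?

turn left 94°, forward 3.2 m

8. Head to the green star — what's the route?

turn left 31°, forward 1.6 m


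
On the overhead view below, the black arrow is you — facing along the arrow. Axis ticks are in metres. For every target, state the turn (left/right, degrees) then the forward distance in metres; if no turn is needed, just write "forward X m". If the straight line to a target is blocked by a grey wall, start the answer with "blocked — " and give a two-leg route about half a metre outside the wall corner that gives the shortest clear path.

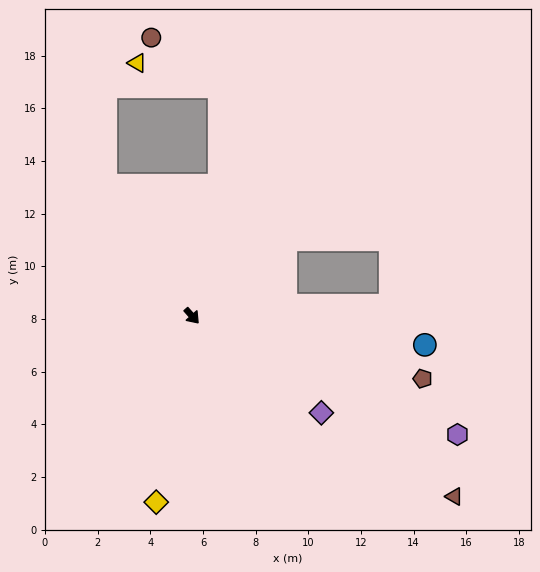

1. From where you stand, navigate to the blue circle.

turn left 41°, forward 8.9 m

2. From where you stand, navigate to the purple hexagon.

turn left 24°, forward 11.0 m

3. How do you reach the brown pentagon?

turn left 33°, forward 9.1 m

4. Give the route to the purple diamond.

turn left 12°, forward 6.1 m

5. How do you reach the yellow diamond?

turn right 53°, forward 7.2 m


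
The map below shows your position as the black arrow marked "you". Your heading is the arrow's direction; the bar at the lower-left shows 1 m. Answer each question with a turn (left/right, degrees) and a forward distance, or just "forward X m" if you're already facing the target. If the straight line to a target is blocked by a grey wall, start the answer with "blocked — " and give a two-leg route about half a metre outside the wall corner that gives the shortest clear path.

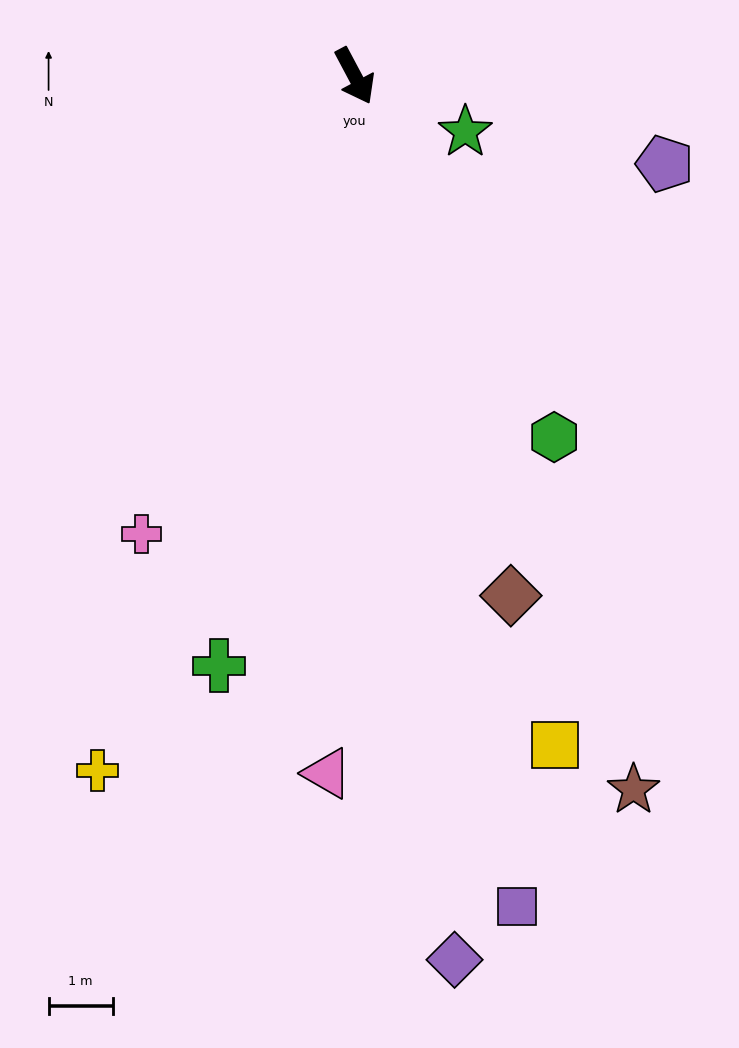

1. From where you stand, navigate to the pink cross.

turn right 53°, forward 7.9 m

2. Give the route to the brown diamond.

turn right 11°, forward 8.5 m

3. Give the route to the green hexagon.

forward 6.4 m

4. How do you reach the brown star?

turn right 7°, forward 12.0 m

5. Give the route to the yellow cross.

turn right 48°, forward 11.6 m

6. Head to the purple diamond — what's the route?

turn right 22°, forward 13.9 m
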